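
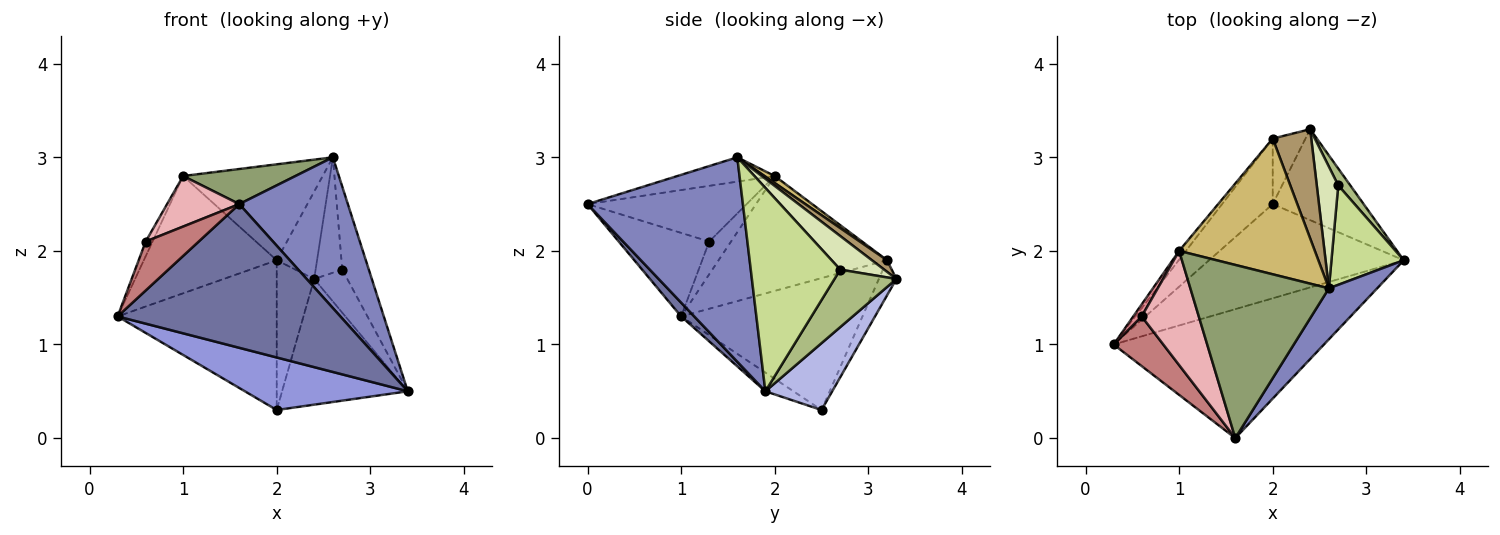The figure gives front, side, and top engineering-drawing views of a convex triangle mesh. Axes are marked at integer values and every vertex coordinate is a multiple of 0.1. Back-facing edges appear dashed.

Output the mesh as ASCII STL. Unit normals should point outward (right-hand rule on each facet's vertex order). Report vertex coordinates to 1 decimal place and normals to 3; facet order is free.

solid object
 facet normal 0.044 -0.744 -0.667
  outer loop
   vertex 1.6 0.0 2.5
   vertex 0.3 1.0 1.3
   vertex 3.4 1.9 0.5
  endloop
 endfacet
 facet normal 0.805 -0.562 0.190
  outer loop
   vertex 1.6 0.0 2.5
   vertex 3.4 1.9 0.5
   vertex 2.6 1.6 3.0
  endloop
 endfacet
 facet normal -0.084 -0.485 -0.870
  outer loop
   vertex 2.0 2.5 0.3
   vertex 3.4 1.9 0.5
   vertex 0.3 1.0 1.3
  endloop
 endfacet
 facet normal 0.396 0.744 -0.538
  outer loop
   vertex 2.0 2.5 0.3
   vertex 2.4 3.3 1.7
   vertex 3.4 1.9 0.5
  endloop
 endfacet
 facet normal -0.170 -0.196 0.966
  outer loop
   vertex 1.0 2.0 2.8
   vertex 1.6 0.0 2.5
   vertex 2.6 1.6 3.0
  endloop
 endfacet
 facet normal 0.867 0.464 0.181
  outer loop
   vertex 2.7 2.7 1.8
   vertex 3.4 1.9 0.5
   vertex 2.4 3.3 1.7
  endloop
 endfacet
 facet normal 0.907 0.270 0.323
  outer loop
   vertex 2.7 2.7 1.8
   vertex 2.6 1.6 3.0
   vertex 3.4 1.9 0.5
  endloop
 endfacet
 facet normal 0.750 0.455 0.480
  outer loop
   vertex 2.7 2.7 1.8
   vertex 2.4 3.3 1.7
   vertex 2.6 1.6 3.0
  endloop
 endfacet
 facet normal 0.228 0.608 0.760
  outer loop
   vertex 2.0 3.2 1.9
   vertex 2.6 1.6 3.0
   vertex 2.4 3.3 1.7
  endloop
 endfacet
 facet normal 0.042 0.577 0.816
  outer loop
   vertex 2.0 3.2 1.9
   vertex 1.0 2.0 2.8
   vertex 2.6 1.6 3.0
  endloop
 endfacet
 facet normal -0.784 0.619 -0.046
  outer loop
   vertex 2.0 3.2 1.9
   vertex 0.3 1.0 1.3
   vertex 1.0 2.0 2.8
  endloop
 endfacet
 facet normal -0.722 0.634 -0.277
  outer loop
   vertex 2.0 3.2 1.9
   vertex 2.0 2.5 0.3
   vertex 0.3 1.0 1.3
  endloop
 endfacet
 facet normal -0.395 0.842 -0.368
  outer loop
   vertex 2.0 3.2 1.9
   vertex 2.4 3.3 1.7
   vertex 2.0 2.5 0.3
  endloop
 endfacet
 facet normal -0.768 -0.450 0.457
  outer loop
   vertex 0.6 1.3 2.1
   vertex 0.3 1.0 1.3
   vertex 1.6 0.0 2.5
  endloop
 endfacet
 facet normal -0.927 0.291 0.238
  outer loop
   vertex 0.6 1.3 2.1
   vertex 1.0 2.0 2.8
   vertex 0.3 1.0 1.3
  endloop
 endfacet
 facet normal -0.666 -0.302 0.682
  outer loop
   vertex 0.6 1.3 2.1
   vertex 1.6 0.0 2.5
   vertex 1.0 2.0 2.8
  endloop
 endfacet
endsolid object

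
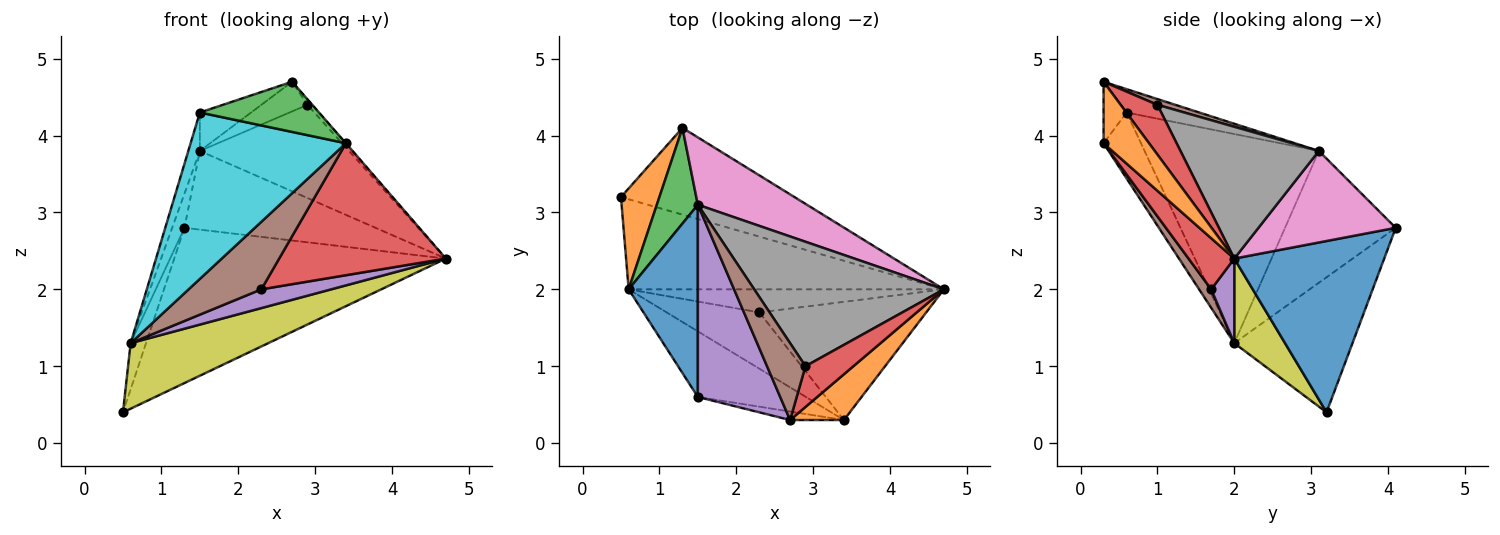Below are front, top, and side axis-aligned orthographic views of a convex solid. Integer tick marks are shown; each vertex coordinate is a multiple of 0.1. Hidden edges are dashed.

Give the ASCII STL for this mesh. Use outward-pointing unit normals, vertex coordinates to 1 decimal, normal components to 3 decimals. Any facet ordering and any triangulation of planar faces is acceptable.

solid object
 facet normal 0.434 0.786 -0.440
  outer loop
   vertex 1.3 4.1 2.8
   vertex 4.7 2.0 2.4
   vertex 0.5 3.2 0.4
  endloop
 endfacet
 facet normal 0.753 0.006 0.658
  outer loop
   vertex 3.4 0.3 3.9
   vertex 4.7 2.0 2.4
   vertex 2.7 0.3 4.7
  endloop
 endfacet
 facet normal -0.187 -0.968 -0.164
  outer loop
   vertex 3.4 0.3 3.9
   vertex 2.7 0.3 4.7
   vertex 1.5 0.6 4.3
  endloop
 endfacet
 facet normal 0.717 0.091 0.691
  outer loop
   vertex 2.9 1.0 4.4
   vertex 2.7 0.3 4.7
   vertex 4.7 2.0 2.4
  endloop
 endfacet
 facet normal -0.268 0.189 0.945
  outer loop
   vertex 1.5 3.1 3.8
   vertex 1.5 0.6 4.3
   vertex 2.7 0.3 4.7
  endloop
 endfacet
 facet normal 0.139 0.356 0.924
  outer loop
   vertex 1.5 3.1 3.8
   vertex 2.7 0.3 4.7
   vertex 2.9 1.0 4.4
  endloop
 endfacet
 facet normal 0.479 0.667 0.571
  outer loop
   vertex 1.5 3.1 3.8
   vertex 4.7 2.0 2.4
   vertex 1.3 4.1 2.8
  endloop
 endfacet
 facet normal 0.486 0.524 0.699
  outer loop
   vertex 1.5 3.1 3.8
   vertex 2.9 1.0 4.4
   vertex 4.7 2.0 2.4
  endloop
 endfacet
 facet normal 0.212 -0.575 -0.790
  outer loop
   vertex 0.6 2.0 1.3
   vertex 0.5 3.2 0.4
   vertex 4.7 2.0 2.4
  endloop
 endfacet
 facet normal -0.219 -0.908 -0.358
  outer loop
   vertex 0.6 2.0 1.3
   vertex 3.4 0.3 3.9
   vertex 1.5 0.6 4.3
  endloop
 endfacet
 facet normal -0.948 0.063 0.314
  outer loop
   vertex 0.6 2.0 1.3
   vertex 1.5 0.6 4.3
   vertex 1.5 3.1 3.8
  endloop
 endfacet
 facet normal -0.954 0.124 0.272
  outer loop
   vertex 0.6 2.0 1.3
   vertex 1.3 4.1 2.8
   vertex 0.5 3.2 0.4
  endloop
 endfacet
 facet normal -0.950 0.106 0.295
  outer loop
   vertex 0.6 2.0 1.3
   vertex 1.5 3.1 3.8
   vertex 1.3 4.1 2.8
  endloop
 endfacet
 facet normal 0.200 -0.730 -0.654
  outer loop
   vertex 2.3 1.7 2.0
   vertex 4.7 2.0 2.4
   vertex 3.4 0.3 3.9
  endloop
 endfacet
 facet normal 0.204 -0.618 -0.760
  outer loop
   vertex 2.3 1.7 2.0
   vertex 0.6 2.0 1.3
   vertex 4.7 2.0 2.4
  endloop
 endfacet
 facet normal 0.127 -0.762 -0.635
  outer loop
   vertex 2.3 1.7 2.0
   vertex 3.4 0.3 3.9
   vertex 0.6 2.0 1.3
  endloop
 endfacet
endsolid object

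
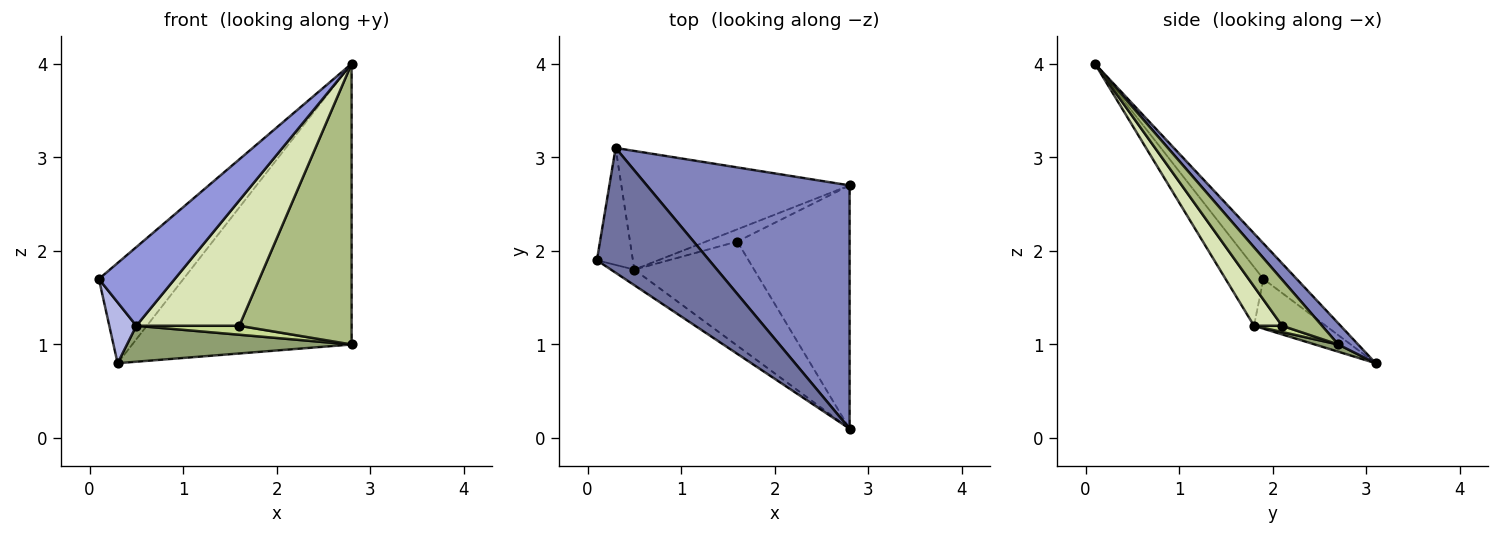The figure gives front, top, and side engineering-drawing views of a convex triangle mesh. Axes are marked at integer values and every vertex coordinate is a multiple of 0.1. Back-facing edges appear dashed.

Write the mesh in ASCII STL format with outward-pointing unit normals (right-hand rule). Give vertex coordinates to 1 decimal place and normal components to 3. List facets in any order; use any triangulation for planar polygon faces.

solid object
 facet normal -0.240 0.608 0.757
  outer loop
   vertex 0.3 3.1 0.8
   vertex 0.1 1.9 1.7
   vertex 2.8 0.1 4.0
  endloop
 endfacet
 facet normal 0.068 0.754 0.653
  outer loop
   vertex 0.3 3.1 0.8
   vertex 2.8 0.1 4.0
   vertex 2.8 2.7 1.0
  endloop
 endfacet
 facet normal -0.439 -0.881 -0.175
  outer loop
   vertex 0.5 1.8 1.2
   vertex 2.8 0.1 4.0
   vertex 0.1 1.9 1.7
  endloop
 endfacet
 facet normal -0.774 -0.292 -0.561
  outer loop
   vertex 0.5 1.8 1.2
   vertex 0.1 1.9 1.7
   vertex 0.3 3.1 0.8
  endloop
 endfacet
 facet normal 0.030 -0.290 -0.957
  outer loop
   vertex 0.5 1.8 1.2
   vertex 0.3 3.1 0.8
   vertex 2.8 2.7 1.0
  endloop
 endfacet
 facet normal 0.259 -0.730 -0.632
  outer loop
   vertex 1.6 2.1 1.2
   vertex 2.8 2.7 1.0
   vertex 2.8 0.1 4.0
  endloop
 endfacet
 facet normal 0.159 -0.584 -0.796
  outer loop
   vertex 1.6 2.1 1.2
   vertex 0.5 1.8 1.2
   vertex 2.8 2.7 1.0
  endloop
 endfacet
 facet normal 0.205 -0.753 -0.626
  outer loop
   vertex 1.6 2.1 1.2
   vertex 2.8 0.1 4.0
   vertex 0.5 1.8 1.2
  endloop
 endfacet
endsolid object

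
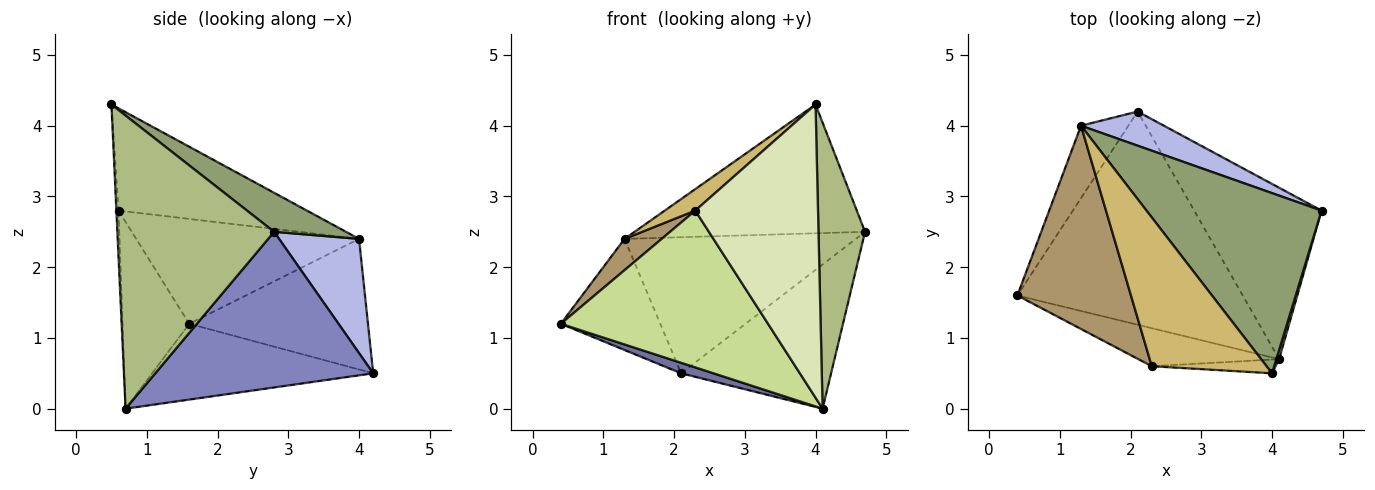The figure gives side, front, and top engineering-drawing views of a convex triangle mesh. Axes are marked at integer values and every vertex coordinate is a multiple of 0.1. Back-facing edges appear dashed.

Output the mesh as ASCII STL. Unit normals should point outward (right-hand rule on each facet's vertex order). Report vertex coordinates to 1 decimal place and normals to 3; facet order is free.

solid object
 facet normal -0.318 -0.047 -0.947
  outer loop
   vertex 4.1 0.7 0.0
   vertex 0.4 1.6 1.2
   vertex 2.1 4.2 0.5
  endloop
 endfacet
 facet normal 0.683 0.470 -0.559
  outer loop
   vertex 4.1 0.7 0.0
   vertex 2.1 4.2 0.5
   vertex 4.7 2.8 2.5
  endloop
 endfacet
 facet normal -0.833 0.463 -0.302
  outer loop
   vertex 1.3 4.0 2.4
   vertex 2.1 4.2 0.5
   vertex 0.4 1.6 1.2
  endloop
 endfacet
 facet normal 0.318 0.920 0.231
  outer loop
   vertex 1.3 4.0 2.4
   vertex 4.7 2.8 2.5
   vertex 2.1 4.2 0.5
  endloop
 endfacet
 facet normal 0.178 0.572 0.800
  outer loop
   vertex 4.0 0.5 4.3
   vertex 4.7 2.8 2.5
   vertex 1.3 4.0 2.4
  endloop
 endfacet
 facet normal 0.959 -0.285 0.009
  outer loop
   vertex 4.0 0.5 4.3
   vertex 4.1 0.7 0.0
   vertex 4.7 2.8 2.5
  endloop
 endfacet
 facet normal -0.299 -0.927 -0.225
  outer loop
   vertex 2.3 0.6 2.8
   vertex 0.4 1.6 1.2
   vertex 4.1 0.7 0.0
  endloop
 endfacet
 facet normal -0.017 -0.999 -0.047
  outer loop
   vertex 2.3 0.6 2.8
   vertex 4.1 0.7 0.0
   vertex 4.0 0.5 4.3
  endloop
 endfacet
 facet normal -0.674 -0.112 0.730
  outer loop
   vertex 2.3 0.6 2.8
   vertex 1.3 4.0 2.4
   vertex 0.4 1.6 1.2
  endloop
 endfacet
 facet normal -0.661 -0.107 0.742
  outer loop
   vertex 2.3 0.6 2.8
   vertex 4.0 0.5 4.3
   vertex 1.3 4.0 2.4
  endloop
 endfacet
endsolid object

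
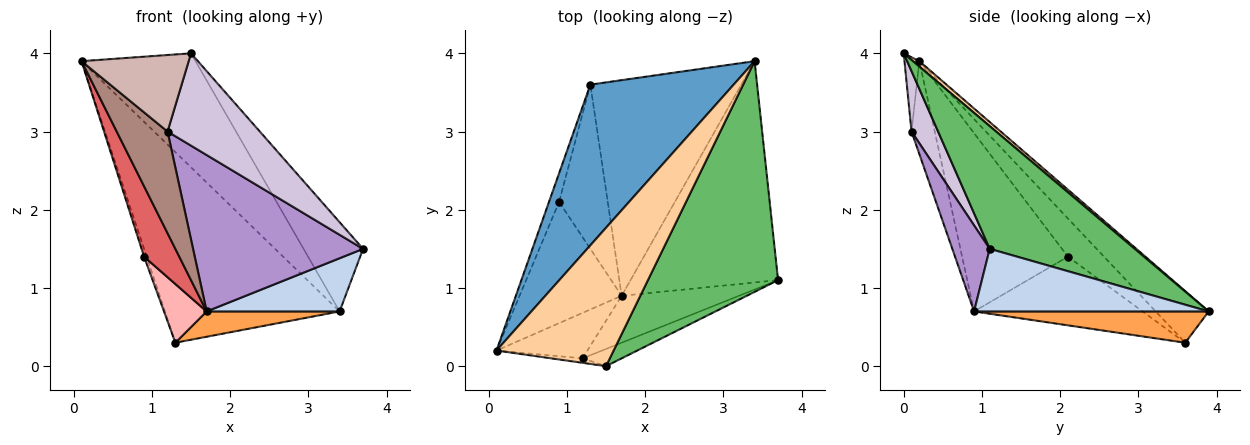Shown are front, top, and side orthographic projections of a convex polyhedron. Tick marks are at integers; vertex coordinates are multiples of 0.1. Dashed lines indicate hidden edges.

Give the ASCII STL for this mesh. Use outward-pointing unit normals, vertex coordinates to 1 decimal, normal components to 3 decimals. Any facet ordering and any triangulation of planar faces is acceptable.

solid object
 facet normal -0.226 0.745 0.628
  outer loop
   vertex 3.4 3.9 0.7
   vertex 1.3 3.6 0.3
   vertex 0.1 0.2 3.9
  endloop
 endfacet
 facet normal 0.381 -0.216 -0.899
  outer loop
   vertex 1.7 0.9 0.7
   vertex 3.4 3.9 0.7
   vertex 3.7 1.1 1.5
  endloop
 endfacet
 facet normal 0.202 -0.114 -0.973
  outer loop
   vertex 1.7 0.9 0.7
   vertex 1.3 3.6 0.3
   vertex 3.4 3.9 0.7
  endloop
 endfacet
 facet normal 0.036 0.635 0.771
  outer loop
   vertex 1.5 0.0 4.0
   vertex 3.4 3.9 0.7
   vertex 0.1 0.2 3.9
  endloop
 endfacet
 facet normal 0.660 0.271 0.700
  outer loop
   vertex 1.5 0.0 4.0
   vertex 3.7 1.1 1.5
   vertex 3.4 3.9 0.7
  endloop
 endfacet
 facet normal -0.964 0.070 -0.256
  outer loop
   vertex 0.9 2.1 1.4
   vertex 0.1 0.2 3.9
   vertex 1.3 3.6 0.3
  endloop
 endfacet
 facet normal -0.834 -0.277 -0.478
  outer loop
   vertex 0.9 2.1 1.4
   vertex 1.7 0.9 0.7
   vertex 0.1 0.2 3.9
  endloop
 endfacet
 facet normal -0.799 -0.202 -0.566
  outer loop
   vertex 0.9 2.1 1.4
   vertex 1.3 3.6 0.3
   vertex 1.7 0.9 0.7
  endloop
 endfacet
 facet normal 0.206 -0.937 -0.281
  outer loop
   vertex 1.2 0.1 3.0
   vertex 1.7 0.9 0.7
   vertex 3.7 1.1 1.5
  endloop
 endfacet
 facet normal 0.273 -0.946 -0.176
  outer loop
   vertex 1.2 0.1 3.0
   vertex 3.7 1.1 1.5
   vertex 1.5 0.0 4.0
  endloop
 endfacet
 facet normal -0.385 -0.843 -0.377
  outer loop
   vertex 1.2 0.1 3.0
   vertex 0.1 0.2 3.9
   vertex 1.7 0.9 0.7
  endloop
 endfacet
 facet normal -0.137 -0.989 -0.058
  outer loop
   vertex 1.2 0.1 3.0
   vertex 1.5 0.0 4.0
   vertex 0.1 0.2 3.9
  endloop
 endfacet
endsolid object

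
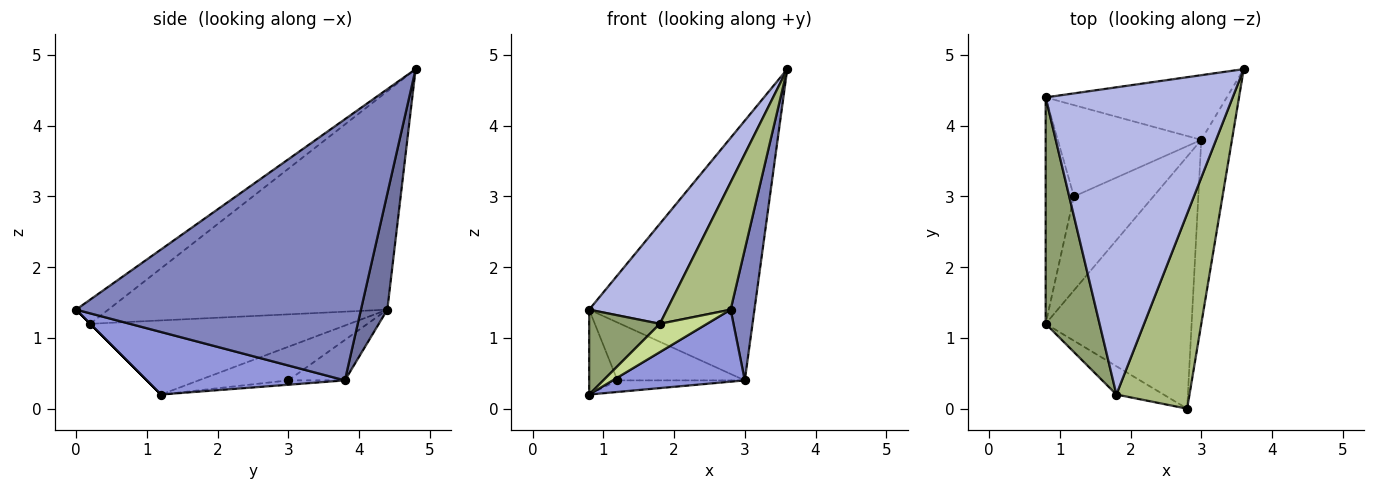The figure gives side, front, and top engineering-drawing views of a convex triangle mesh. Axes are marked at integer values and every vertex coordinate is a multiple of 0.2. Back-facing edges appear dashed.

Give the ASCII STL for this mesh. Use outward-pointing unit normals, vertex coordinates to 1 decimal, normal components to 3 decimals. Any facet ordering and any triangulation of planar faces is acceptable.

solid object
 facet normal 0.153 0.959 -0.239
  outer loop
   vertex 3.0 3.8 0.4
   vertex 0.8 4.4 1.4
   vertex 3.6 4.8 4.8
  endloop
 endfacet
 facet normal 0.990 -0.083 -0.116
  outer loop
   vertex 3.0 3.8 0.4
   vertex 3.6 4.8 4.8
   vertex 2.8 0.0 1.4
  endloop
 endfacet
 facet normal 0.381 -0.254 -0.889
  outer loop
   vertex 3.0 3.8 0.4
   vertex 2.8 0.0 1.4
   vertex 0.8 1.2 0.2
  endloop
 endfacet
 facet normal -0.743 -0.207 0.636
  outer loop
   vertex 1.8 0.2 1.2
   vertex 3.6 4.8 4.8
   vertex 0.8 4.4 1.4
  endloop
 endfacet
 facet normal -0.790 -0.215 0.574
  outer loop
   vertex 1.8 0.2 1.2
   vertex 0.8 4.4 1.4
   vertex 0.8 1.2 0.2
  endloop
 endfacet
 facet normal -0.267 -0.527 0.807
  outer loop
   vertex 1.8 0.2 1.2
   vertex 2.8 0.0 1.4
   vertex 3.6 4.8 4.8
  endloop
 endfacet
 facet normal 0.000 -0.707 -0.707
  outer loop
   vertex 1.8 0.2 1.2
   vertex 0.8 1.2 0.2
   vertex 2.8 0.0 1.4
  endloop
 endfacet
 facet normal -0.744 0.235 -0.626
  outer loop
   vertex 1.2 3.0 0.4
   vertex 0.8 1.2 0.2
   vertex 0.8 4.4 1.4
  endloop
 endfacet
 facet normal -0.231 0.521 -0.822
  outer loop
   vertex 1.2 3.0 0.4
   vertex 0.8 4.4 1.4
   vertex 3.0 3.8 0.4
  endloop
 endfacet
 facet normal -0.054 0.122 -0.991
  outer loop
   vertex 1.2 3.0 0.4
   vertex 3.0 3.8 0.4
   vertex 0.8 1.2 0.2
  endloop
 endfacet
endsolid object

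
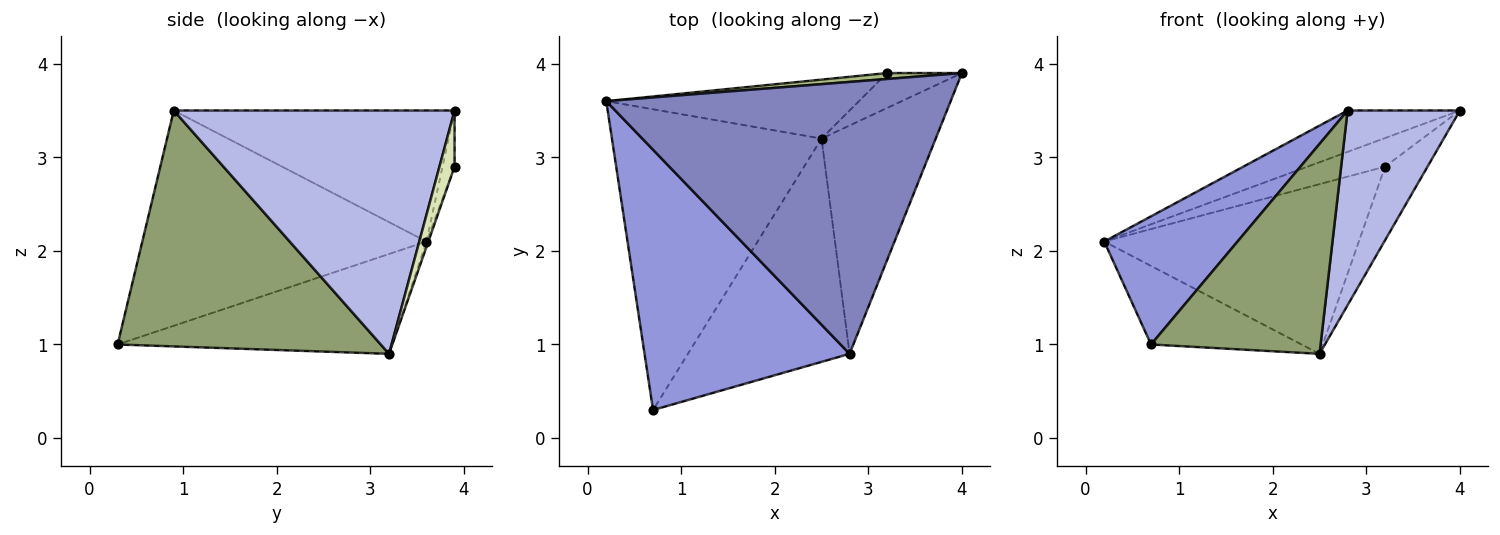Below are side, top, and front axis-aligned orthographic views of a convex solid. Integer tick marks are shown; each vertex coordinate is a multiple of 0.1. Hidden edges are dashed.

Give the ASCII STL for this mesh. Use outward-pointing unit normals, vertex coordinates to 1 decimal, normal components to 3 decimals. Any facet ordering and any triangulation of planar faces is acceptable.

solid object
 facet normal -0.419 0.229 -0.879
  outer loop
   vertex 2.5 3.2 0.9
   vertex 0.7 0.3 1.0
   vertex 0.2 3.6 2.1
  endloop
 endfacet
 facet normal -0.352 0.141 0.925
  outer loop
   vertex 2.8 0.9 3.5
   vertex 4.0 3.9 3.5
   vertex 0.2 3.6 2.1
  endloop
 endfacet
 facet normal -0.686 -0.322 0.653
  outer loop
   vertex 2.8 0.9 3.5
   vertex 0.2 3.6 2.1
   vertex 0.7 0.3 1.0
  endloop
 endfacet
 facet normal 0.851 -0.340 -0.399
  outer loop
   vertex 2.8 0.9 3.5
   vertex 2.5 3.2 0.9
   vertex 4.0 3.9 3.5
  endloop
 endfacet
 facet normal 0.728 -0.469 -0.499
  outer loop
   vertex 2.8 0.9 3.5
   vertex 0.7 0.3 1.0
   vertex 2.5 3.2 0.9
  endloop
 endfacet
 facet normal -0.150 0.968 0.200
  outer loop
   vertex 3.2 3.9 2.9
   vertex 0.2 3.6 2.1
   vertex 4.0 3.9 3.5
  endloop
 endfacet
 facet normal -0.007 0.945 -0.328
  outer loop
   vertex 3.2 3.9 2.9
   vertex 2.5 3.2 0.9
   vertex 0.2 3.6 2.1
  endloop
 endfacet
 facet normal 0.306 0.860 -0.408
  outer loop
   vertex 3.2 3.9 2.9
   vertex 4.0 3.9 3.5
   vertex 2.5 3.2 0.9
  endloop
 endfacet
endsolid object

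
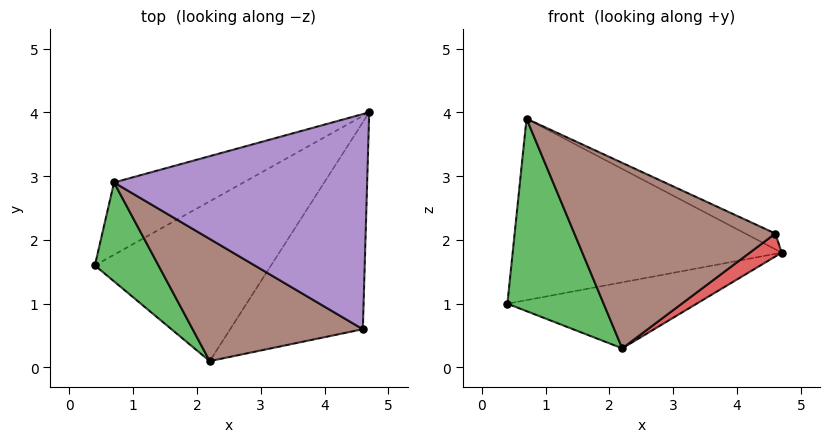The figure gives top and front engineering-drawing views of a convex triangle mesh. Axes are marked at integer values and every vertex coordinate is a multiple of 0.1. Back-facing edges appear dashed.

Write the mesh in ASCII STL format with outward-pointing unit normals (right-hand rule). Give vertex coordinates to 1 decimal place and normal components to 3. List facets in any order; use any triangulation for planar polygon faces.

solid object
 facet normal -0.041 0.382 -0.923
  outer loop
   vertex 2.2 0.1 0.3
   vertex 0.4 1.6 1.0
   vertex 4.7 4.0 1.8
  endloop
 endfacet
 facet normal -0.410 0.847 -0.337
  outer loop
   vertex 0.7 2.9 3.9
   vertex 4.7 4.0 1.8
   vertex 0.4 1.6 1.0
  endloop
 endfacet
 facet normal -0.491 -0.775 0.398
  outer loop
   vertex 0.7 2.9 3.9
   vertex 0.4 1.6 1.0
   vertex 2.2 0.1 0.3
  endloop
 endfacet
 facet normal 0.609 -0.087 -0.788
  outer loop
   vertex 4.6 0.6 2.1
   vertex 2.2 0.1 0.3
   vertex 4.7 4.0 1.8
  endloop
 endfacet
 facet normal 0.450 0.065 0.891
  outer loop
   vertex 4.6 0.6 2.1
   vertex 4.7 4.0 1.8
   vertex 0.7 2.9 3.9
  endloop
 endfacet
 facet normal -0.232 -0.812 0.535
  outer loop
   vertex 4.6 0.6 2.1
   vertex 0.7 2.9 3.9
   vertex 2.2 0.1 0.3
  endloop
 endfacet
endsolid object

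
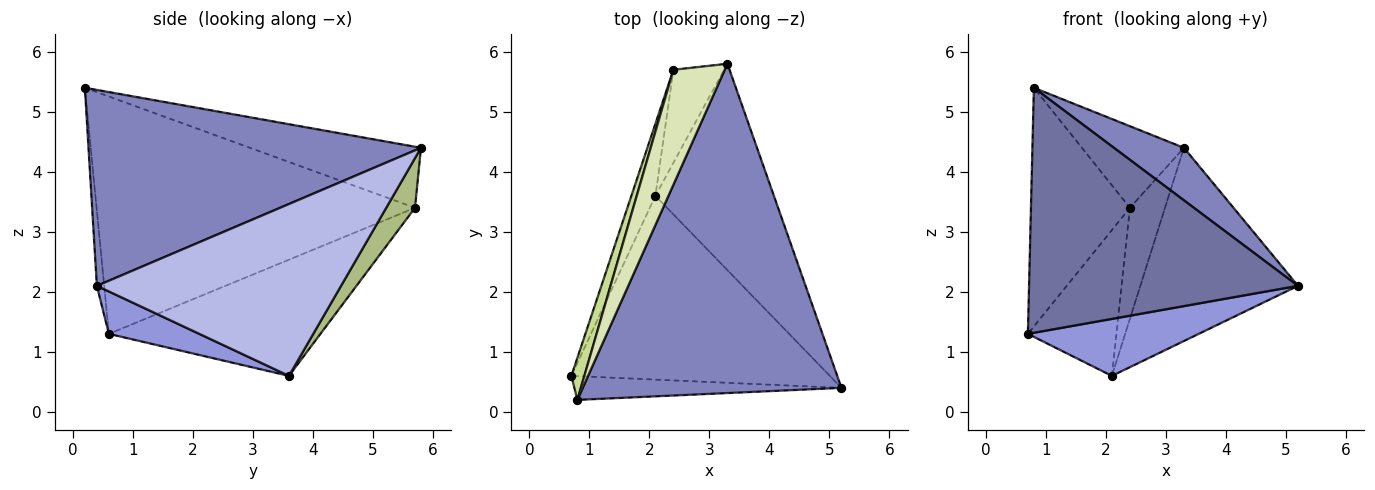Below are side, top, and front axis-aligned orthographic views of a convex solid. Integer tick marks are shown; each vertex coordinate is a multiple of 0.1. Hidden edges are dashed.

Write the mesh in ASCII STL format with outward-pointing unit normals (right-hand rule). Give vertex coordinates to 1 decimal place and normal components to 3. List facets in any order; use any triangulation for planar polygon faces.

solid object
 facet normal -0.027 -0.995 -0.096
  outer loop
   vertex 0.8 0.2 5.4
   vertex 0.7 0.6 1.3
   vertex 5.2 0.4 2.1
  endloop
 endfacet
 facet normal 0.599 -0.126 0.791
  outer loop
   vertex 0.8 0.2 5.4
   vertex 5.2 0.4 2.1
   vertex 3.3 5.8 4.4
  endloop
 endfacet
 facet normal 0.155 -0.292 -0.944
  outer loop
   vertex 2.1 3.6 0.6
   vertex 5.2 0.4 2.1
   vertex 0.7 0.6 1.3
  endloop
 endfacet
 facet normal 0.727 0.469 -0.501
  outer loop
   vertex 2.1 3.6 0.6
   vertex 3.3 5.8 4.4
   vertex 5.2 0.4 2.1
  endloop
 endfacet
 facet normal -0.906 0.379 -0.187
  outer loop
   vertex 2.4 5.7 3.4
   vertex 2.1 3.6 0.6
   vertex 0.7 0.6 1.3
  endloop
 endfacet
 facet normal 0.532 0.649 -0.544
  outer loop
   vertex 2.4 5.7 3.4
   vertex 3.3 5.8 4.4
   vertex 2.1 3.6 0.6
  endloop
 endfacet
 facet normal -0.954 0.296 0.052
  outer loop
   vertex 2.4 5.7 3.4
   vertex 0.7 0.6 1.3
   vertex 0.8 0.2 5.4
  endloop
 endfacet
 facet normal -0.696 0.415 0.585
  outer loop
   vertex 2.4 5.7 3.4
   vertex 0.8 0.2 5.4
   vertex 3.3 5.8 4.4
  endloop
 endfacet
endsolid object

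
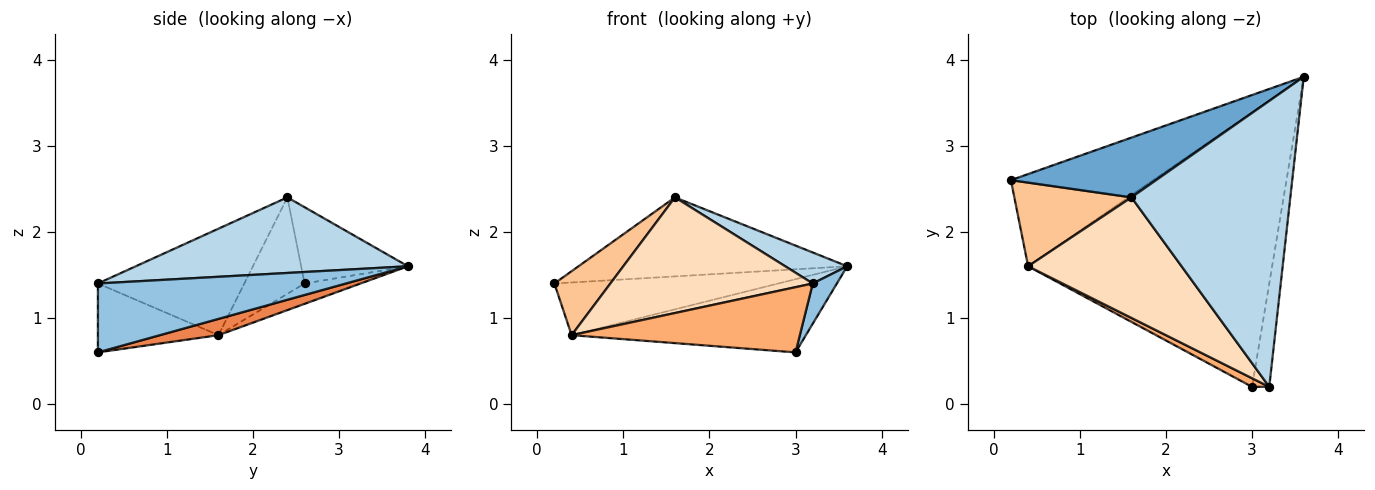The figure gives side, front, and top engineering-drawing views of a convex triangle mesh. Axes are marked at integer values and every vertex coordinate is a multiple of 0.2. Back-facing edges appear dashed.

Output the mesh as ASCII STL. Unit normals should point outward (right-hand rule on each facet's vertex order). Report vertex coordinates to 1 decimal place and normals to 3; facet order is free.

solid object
 facet normal -0.302 0.760 0.575
  outer loop
   vertex 1.6 2.4 2.4
   vertex 3.6 3.8 1.6
   vertex 0.2 2.6 1.4
  endloop
 endfacet
 facet normal 0.966 -0.094 -0.241
  outer loop
   vertex 3.2 0.2 1.4
   vertex 3.0 0.2 0.6
   vertex 3.6 3.8 1.6
  endloop
 endfacet
 facet normal 0.428 -0.097 0.899
  outer loop
   vertex 3.2 0.2 1.4
   vertex 3.6 3.8 1.6
   vertex 1.6 2.4 2.4
  endloop
 endfacet
 facet normal -0.123 0.492 -0.862
  outer loop
   vertex 0.4 1.6 0.8
   vertex 0.2 2.6 1.4
   vertex 3.6 3.8 1.6
  endloop
 endfacet
 facet normal 0.064 0.257 -0.964
  outer loop
   vertex 0.4 1.6 0.8
   vertex 3.6 3.8 1.6
   vertex 3.0 0.2 0.6
  endloop
 endfacet
 facet normal -0.464 -0.878 0.116
  outer loop
   vertex 0.4 1.6 0.8
   vertex 3.0 0.2 0.6
   vertex 3.2 0.2 1.4
  endloop
 endfacet
 facet normal -0.547 -0.508 0.665
  outer loop
   vertex 0.4 1.6 0.8
   vertex 1.6 2.4 2.4
   vertex 0.2 2.6 1.4
  endloop
 endfacet
 facet normal -0.448 -0.619 0.645
  outer loop
   vertex 0.4 1.6 0.8
   vertex 3.2 0.2 1.4
   vertex 1.6 2.4 2.4
  endloop
 endfacet
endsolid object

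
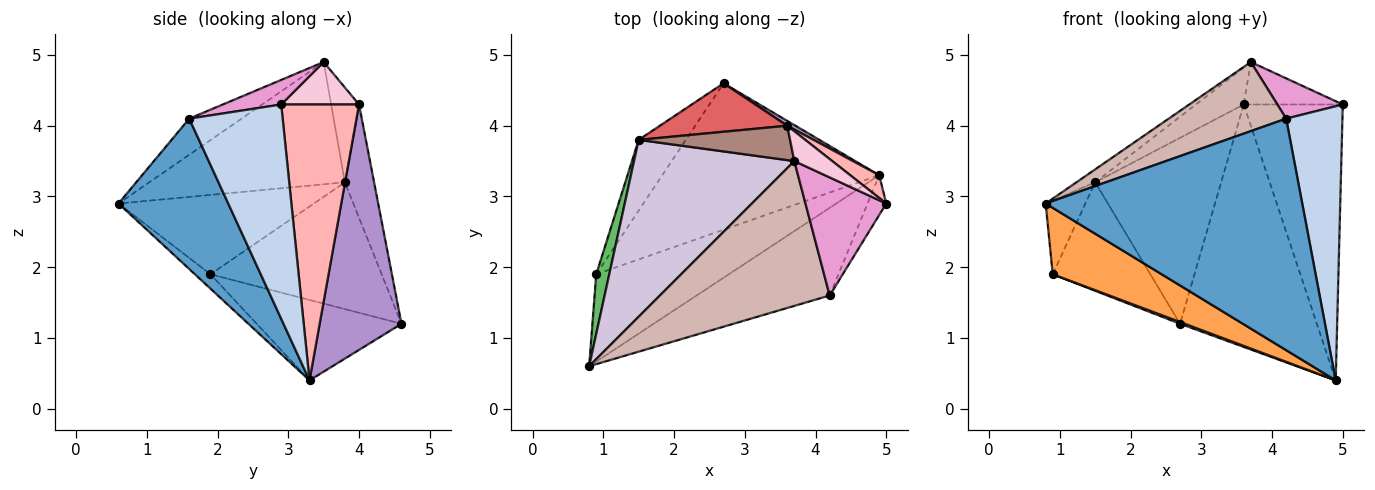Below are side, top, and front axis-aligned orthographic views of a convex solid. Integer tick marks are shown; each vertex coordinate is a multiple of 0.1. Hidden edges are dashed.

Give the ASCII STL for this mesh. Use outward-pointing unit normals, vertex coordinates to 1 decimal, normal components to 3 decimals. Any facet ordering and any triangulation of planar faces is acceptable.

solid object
 facet normal 0.371 -0.868 -0.329
  outer loop
   vertex 4.2 1.6 4.1
   vertex 0.8 0.6 2.9
   vertex 4.9 3.3 0.4
  endloop
 endfacet
 facet normal 0.854 -0.514 -0.075
  outer loop
   vertex 4.2 1.6 4.1
   vertex 4.9 3.3 0.4
   vertex 5.0 2.9 4.3
  endloop
 endfacet
 facet normal -0.086 -0.603 -0.793
  outer loop
   vertex 0.9 1.9 1.9
   vertex 4.9 3.3 0.4
   vertex 0.8 0.6 2.9
  endloop
 endfacet
 facet normal -0.348 -0.011 -0.938
  outer loop
   vertex 0.9 1.9 1.9
   vertex 2.7 4.6 1.2
   vertex 4.9 3.3 0.4
  endloop
 endfacet
 facet normal -0.967 0.197 0.159
  outer loop
   vertex 0.9 1.9 1.9
   vertex 0.8 0.6 2.9
   vertex 1.5 3.8 3.2
  endloop
 endfacet
 facet normal -0.827 0.471 -0.307
  outer loop
   vertex 0.9 1.9 1.9
   vertex 1.5 3.8 3.2
   vertex 2.7 4.6 1.2
  endloop
 endfacet
 facet normal -0.219 0.944 0.246
  outer loop
   vertex 3.6 4.0 4.3
   vertex 2.7 4.6 1.2
   vertex 1.5 3.8 3.2
  endloop
 endfacet
 facet normal 0.617 0.785 0.065
  outer loop
   vertex 3.6 4.0 4.3
   vertex 5.0 2.9 4.3
   vertex 4.9 3.3 0.4
  endloop
 endfacet
 facet normal 0.513 0.858 0.017
  outer loop
   vertex 3.6 4.0 4.3
   vertex 4.9 3.3 0.4
   vertex 2.7 4.6 1.2
  endloop
 endfacet
 facet normal -0.605 0.058 0.794
  outer loop
   vertex 3.7 3.5 4.9
   vertex 1.5 3.8 3.2
   vertex 0.8 0.6 2.9
  endloop
 endfacet
 facet normal -0.392 0.673 0.627
  outer loop
   vertex 3.7 3.5 4.9
   vertex 3.6 4.0 4.3
   vertex 1.5 3.8 3.2
  endloop
 endfacet
 facet normal -0.188 -0.423 0.886
  outer loop
   vertex 3.7 3.5 4.9
   vertex 0.8 0.6 2.9
   vertex 4.2 1.6 4.1
  endloop
 endfacet
 facet normal 0.277 -0.310 0.910
  outer loop
   vertex 3.7 3.5 4.9
   vertex 4.2 1.6 4.1
   vertex 5.0 2.9 4.3
  endloop
 endfacet
 facet normal 0.541 0.688 0.483
  outer loop
   vertex 3.7 3.5 4.9
   vertex 5.0 2.9 4.3
   vertex 3.6 4.0 4.3
  endloop
 endfacet
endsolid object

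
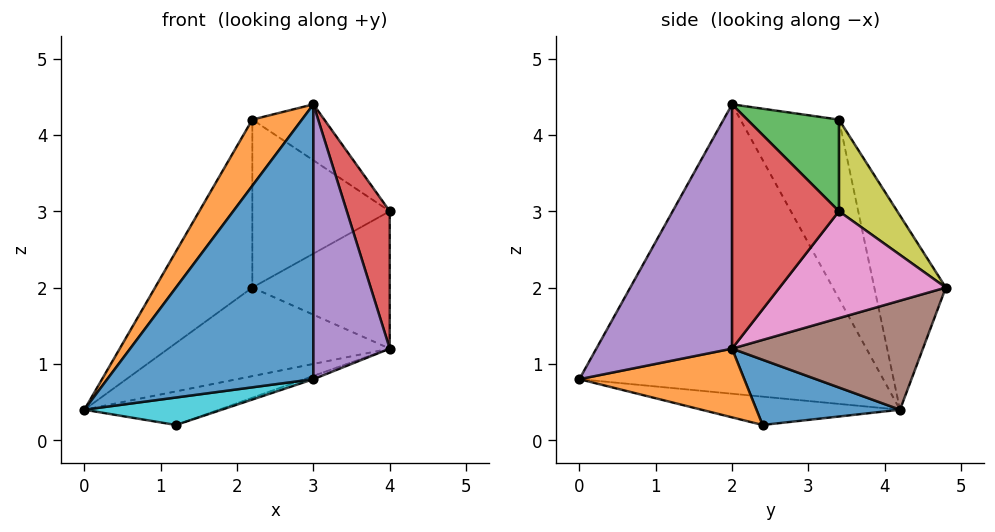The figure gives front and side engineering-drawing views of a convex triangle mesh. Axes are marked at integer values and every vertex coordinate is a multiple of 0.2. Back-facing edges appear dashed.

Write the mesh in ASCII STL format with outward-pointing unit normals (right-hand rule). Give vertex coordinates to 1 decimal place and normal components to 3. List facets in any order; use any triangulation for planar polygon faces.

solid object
 facet normal -0.790 -0.536 0.298
  outer loop
   vertex 3.0 2.0 4.4
   vertex 0.0 4.2 0.4
   vertex 3.0 0.0 0.8
  endloop
 endfacet
 facet normal -0.823 -0.415 0.389
  outer loop
   vertex 2.2 3.4 4.2
   vertex 0.0 4.2 0.4
   vertex 3.0 2.0 4.4
  endloop
 endfacet
 facet normal 0.509 0.400 0.763
  outer loop
   vertex 2.2 3.4 4.2
   vertex 3.0 2.0 4.4
   vertex 4.0 3.4 3.0
  endloop
 endfacet
 facet normal 0.891 -0.358 0.278
  outer loop
   vertex 4.0 2.0 1.2
   vertex 4.0 3.4 3.0
   vertex 3.0 2.0 4.4
  endloop
 endfacet
 facet normal 0.841 -0.473 0.263
  outer loop
   vertex 4.0 2.0 1.2
   vertex 3.0 2.0 4.4
   vertex 3.0 0.0 0.8
  endloop
 endfacet
 facet normal 0.422 0.489 -0.763
  outer loop
   vertex 2.2 4.8 2.0
   vertex 4.0 2.0 1.2
   vertex 0.0 4.2 0.4
  endloop
 endfacet
 facet normal 0.691 0.571 -0.444
  outer loop
   vertex 2.2 4.8 2.0
   vertex 4.0 3.4 3.0
   vertex 4.0 2.0 1.2
  endloop
 endfacet
 facet normal -0.527 0.717 0.456
  outer loop
   vertex 2.2 4.8 2.0
   vertex 0.0 4.2 0.4
   vertex 2.2 3.4 4.2
  endloop
 endfacet
 facet normal 0.337 0.794 0.505
  outer loop
   vertex 2.2 4.8 2.0
   vertex 2.2 3.4 4.2
   vertex 4.0 3.4 3.0
  endloop
 endfacet
 facet normal -0.808 -0.559 0.186
  outer loop
   vertex 1.2 2.4 0.2
   vertex 3.0 0.0 0.8
   vertex 0.0 4.2 0.4
  endloop
 endfacet
 facet normal 0.359 0.336 -0.871
  outer loop
   vertex 1.2 2.4 0.2
   vertex 0.0 4.2 0.4
   vertex 4.0 2.0 1.2
  endloop
 endfacet
 facet normal 0.339 0.019 -0.941
  outer loop
   vertex 1.2 2.4 0.2
   vertex 4.0 2.0 1.2
   vertex 3.0 0.0 0.8
  endloop
 endfacet
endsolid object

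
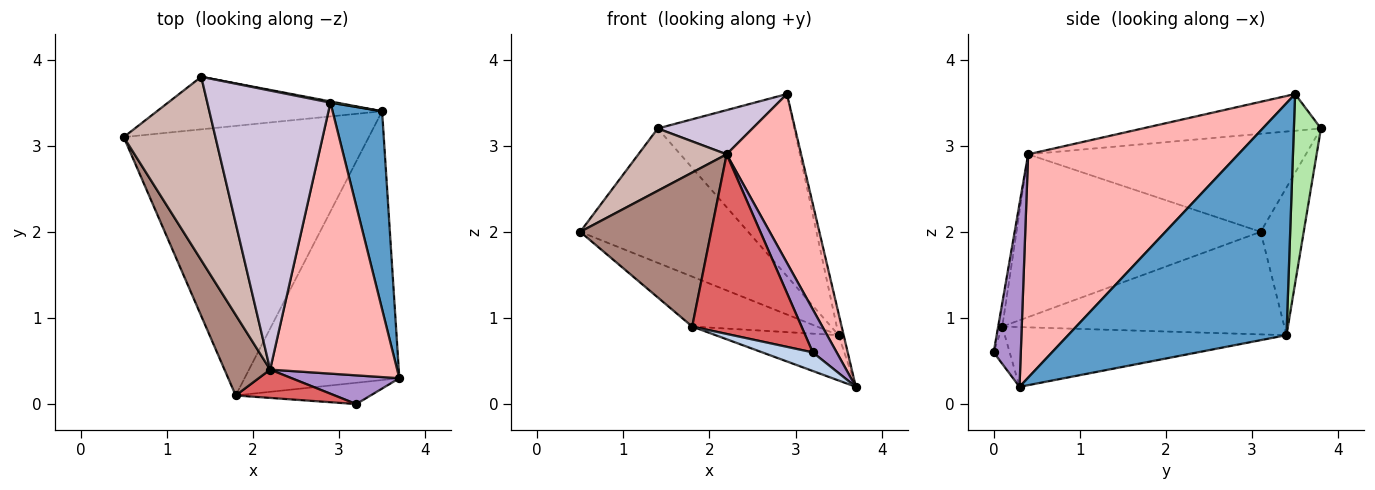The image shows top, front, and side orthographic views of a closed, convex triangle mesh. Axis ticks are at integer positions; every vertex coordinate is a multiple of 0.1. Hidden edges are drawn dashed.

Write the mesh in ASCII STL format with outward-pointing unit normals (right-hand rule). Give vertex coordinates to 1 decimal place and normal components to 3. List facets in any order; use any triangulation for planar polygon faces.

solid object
 facet normal 0.978 0.023 0.209
  outer loop
   vertex 3.5 3.4 0.8
   vertex 2.9 3.5 3.6
   vertex 3.7 0.3 0.2
  endloop
 endfacet
 facet normal -0.204 -0.644 -0.738
  outer loop
   vertex 1.8 0.1 0.9
   vertex 3.7 0.3 0.2
   vertex 3.2 0.0 0.6
  endloop
 endfacet
 facet normal -0.381 0.168 -0.909
  outer loop
   vertex 1.8 0.1 0.9
   vertex 0.5 3.1 2.0
   vertex 3.5 3.4 0.8
  endloop
 endfacet
 facet normal -0.356 0.155 -0.922
  outer loop
   vertex 1.8 0.1 0.9
   vertex 3.5 3.4 0.8
   vertex 3.7 0.3 0.2
  endloop
 endfacet
 facet normal -0.232 0.906 -0.354
  outer loop
   vertex 1.4 3.8 3.2
   vertex 3.5 3.4 0.8
   vertex 0.5 3.1 2.0
  endloop
 endfacet
 facet normal 0.194 0.981 0.007
  outer loop
   vertex 1.4 3.8 3.2
   vertex 2.9 3.5 3.6
   vertex 3.5 3.4 0.8
  endloop
 endfacet
 facet normal -0.037 -0.987 0.156
  outer loop
   vertex 2.2 0.4 2.9
   vertex 1.8 0.1 0.9
   vertex 3.2 0.0 0.6
  endloop
 endfacet
 facet normal 0.831 -0.294 0.472
  outer loop
   vertex 2.2 0.4 2.9
   vertex 3.7 0.3 0.2
   vertex 2.9 3.5 3.6
  endloop
 endfacet
 facet normal 0.686 -0.605 0.404
  outer loop
   vertex 2.2 0.4 2.9
   vertex 3.2 0.0 0.6
   vertex 3.7 0.3 0.2
  endloop
 endfacet
 facet normal -0.283 -0.150 0.947
  outer loop
   vertex 2.2 0.4 2.9
   vertex 2.9 3.5 3.6
   vertex 1.4 3.8 3.2
  endloop
 endfacet
 facet normal -0.856 -0.459 0.240
  outer loop
   vertex 2.2 0.4 2.9
   vertex 0.5 3.1 2.0
   vertex 1.8 0.1 0.9
  endloop
 endfacet
 facet normal -0.711 -0.226 0.665
  outer loop
   vertex 2.2 0.4 2.9
   vertex 1.4 3.8 3.2
   vertex 0.5 3.1 2.0
  endloop
 endfacet
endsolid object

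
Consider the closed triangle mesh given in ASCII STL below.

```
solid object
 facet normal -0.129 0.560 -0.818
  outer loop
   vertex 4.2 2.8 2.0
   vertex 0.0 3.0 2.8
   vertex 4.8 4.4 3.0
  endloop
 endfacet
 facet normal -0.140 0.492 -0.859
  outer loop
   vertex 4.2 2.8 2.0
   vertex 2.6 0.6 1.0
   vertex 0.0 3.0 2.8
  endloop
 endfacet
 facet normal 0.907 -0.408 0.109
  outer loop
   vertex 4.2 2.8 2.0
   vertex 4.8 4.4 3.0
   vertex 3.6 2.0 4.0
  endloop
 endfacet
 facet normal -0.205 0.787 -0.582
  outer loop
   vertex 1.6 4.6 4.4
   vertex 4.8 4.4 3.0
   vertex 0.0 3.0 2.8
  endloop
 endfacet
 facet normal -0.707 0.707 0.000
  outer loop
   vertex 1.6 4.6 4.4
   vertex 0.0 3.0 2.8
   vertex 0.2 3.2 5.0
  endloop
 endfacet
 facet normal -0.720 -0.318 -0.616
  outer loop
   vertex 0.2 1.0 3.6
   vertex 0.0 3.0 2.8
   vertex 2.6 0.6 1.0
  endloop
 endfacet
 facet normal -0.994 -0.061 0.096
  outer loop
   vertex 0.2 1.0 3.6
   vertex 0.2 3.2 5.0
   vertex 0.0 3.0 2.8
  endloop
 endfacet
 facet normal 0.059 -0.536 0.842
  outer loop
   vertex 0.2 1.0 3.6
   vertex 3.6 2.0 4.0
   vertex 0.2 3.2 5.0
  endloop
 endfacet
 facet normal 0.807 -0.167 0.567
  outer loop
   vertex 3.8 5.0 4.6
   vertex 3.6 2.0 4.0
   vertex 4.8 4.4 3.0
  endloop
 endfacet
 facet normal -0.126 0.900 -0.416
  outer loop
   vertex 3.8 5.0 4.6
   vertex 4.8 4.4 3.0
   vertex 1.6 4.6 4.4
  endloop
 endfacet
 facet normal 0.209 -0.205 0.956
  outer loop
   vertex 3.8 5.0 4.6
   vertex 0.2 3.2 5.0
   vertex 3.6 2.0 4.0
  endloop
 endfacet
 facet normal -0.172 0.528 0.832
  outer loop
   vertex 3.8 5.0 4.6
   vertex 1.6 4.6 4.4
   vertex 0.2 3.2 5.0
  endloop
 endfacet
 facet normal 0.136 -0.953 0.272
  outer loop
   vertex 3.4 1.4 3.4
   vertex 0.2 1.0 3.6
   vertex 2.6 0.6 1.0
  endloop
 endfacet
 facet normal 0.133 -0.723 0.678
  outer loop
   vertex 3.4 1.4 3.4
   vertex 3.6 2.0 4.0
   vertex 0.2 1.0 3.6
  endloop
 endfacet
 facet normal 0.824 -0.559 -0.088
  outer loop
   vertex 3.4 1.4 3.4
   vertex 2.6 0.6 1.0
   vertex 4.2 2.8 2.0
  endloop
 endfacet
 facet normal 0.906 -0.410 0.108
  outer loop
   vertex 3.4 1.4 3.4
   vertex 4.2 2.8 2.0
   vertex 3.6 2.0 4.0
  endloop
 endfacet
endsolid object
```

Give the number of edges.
24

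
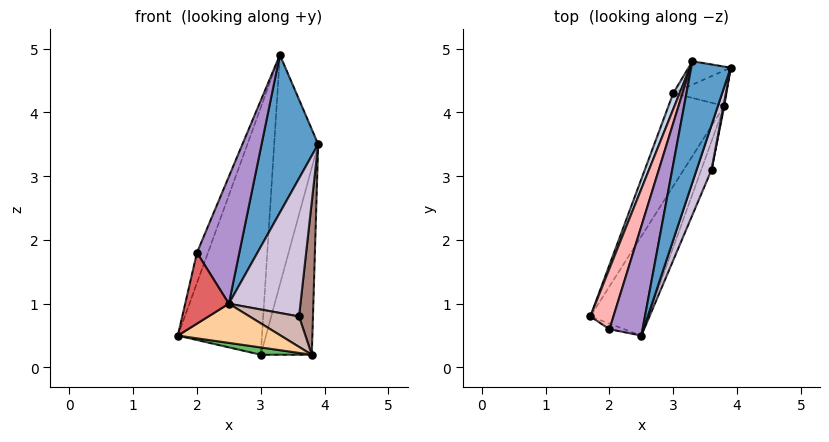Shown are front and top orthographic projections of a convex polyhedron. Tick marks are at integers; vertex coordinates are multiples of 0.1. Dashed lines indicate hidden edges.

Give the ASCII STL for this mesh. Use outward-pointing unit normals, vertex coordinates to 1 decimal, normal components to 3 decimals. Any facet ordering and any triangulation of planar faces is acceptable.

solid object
 facet normal 0.790 -0.486 0.373
  outer loop
   vertex 3.3 4.8 4.9
   vertex 2.5 0.5 1.0
   vertex 3.9 4.7 3.5
  endloop
 endfacet
 facet normal -0.937 0.350 0.023
  outer loop
   vertex 3.3 4.8 4.9
   vertex 3.0 4.3 0.2
   vertex 1.7 0.8 0.5
  endloop
 endfacet
 facet normal -0.070 0.992 -0.101
  outer loop
   vertex 3.3 4.8 4.9
   vertex 3.9 4.7 3.5
   vertex 3.0 4.3 0.2
  endloop
 endfacet
 facet normal 0.406 -0.335 -0.850
  outer loop
   vertex 3.8 4.1 0.2
   vertex 2.5 0.5 1.0
   vertex 1.7 0.8 0.5
  endloop
 endfacet
 facet normal -0.020 -0.078 -0.997
  outer loop
   vertex 3.8 4.1 0.2
   vertex 1.7 0.8 0.5
   vertex 3.0 4.3 0.2
  endloop
 endfacet
 facet normal 0.239 0.954 -0.181
  outer loop
   vertex 3.8 4.1 0.2
   vertex 3.0 4.3 0.2
   vertex 3.9 4.7 3.5
  endloop
 endfacet
 facet normal -0.309 -0.948 -0.075
  outer loop
   vertex 2.0 0.6 1.8
   vertex 1.7 0.8 0.5
   vertex 2.5 0.5 1.0
  endloop
 endfacet
 facet normal -0.963 0.120 0.241
  outer loop
   vertex 2.0 0.6 1.8
   vertex 3.3 4.8 4.9
   vertex 1.7 0.8 0.5
  endloop
 endfacet
 facet normal 0.666 -0.565 0.487
  outer loop
   vertex 2.0 0.6 1.8
   vertex 2.5 0.5 1.0
   vertex 3.3 4.8 4.9
  endloop
 endfacet
 facet normal 0.917 -0.379 0.122
  outer loop
   vertex 3.6 3.1 0.8
   vertex 3.9 4.7 3.5
   vertex 2.5 0.5 1.0
  endloop
 endfacet
 facet normal 0.981 -0.193 0.005
  outer loop
   vertex 3.6 3.1 0.8
   vertex 3.8 4.1 0.2
   vertex 3.9 4.7 3.5
  endloop
 endfacet
 facet normal 0.848 -0.387 -0.362
  outer loop
   vertex 3.6 3.1 0.8
   vertex 2.5 0.5 1.0
   vertex 3.8 4.1 0.2
  endloop
 endfacet
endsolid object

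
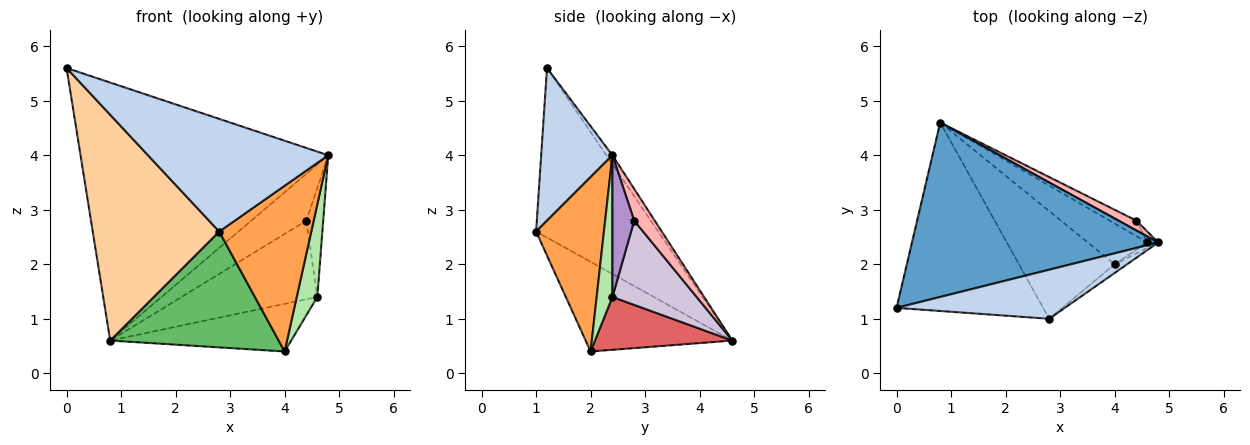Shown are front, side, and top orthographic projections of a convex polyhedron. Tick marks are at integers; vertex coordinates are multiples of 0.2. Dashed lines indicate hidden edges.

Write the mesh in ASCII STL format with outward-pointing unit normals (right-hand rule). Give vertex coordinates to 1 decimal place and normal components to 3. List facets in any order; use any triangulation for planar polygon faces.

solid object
 facet normal -0.020 0.828 0.560
  outer loop
   vertex 0.8 4.6 0.6
   vertex 0.0 1.2 5.6
   vertex 4.8 2.4 4.0
  endloop
 endfacet
 facet normal 0.341 -0.862 0.375
  outer loop
   vertex 2.8 1.0 2.6
   vertex 4.8 2.4 4.0
   vertex 0.0 1.2 5.6
  endloop
 endfacet
 facet normal 0.593 -0.804 -0.042
  outer loop
   vertex 2.8 1.0 2.6
   vertex 4.0 2.0 0.4
   vertex 4.8 2.4 4.0
  endloop
 endfacet
 facet normal -0.596 -0.617 -0.515
  outer loop
   vertex 2.8 1.0 2.6
   vertex 0.0 1.2 5.6
   vertex 0.8 4.6 0.6
  endloop
 endfacet
 facet normal -0.538 -0.618 -0.574
  outer loop
   vertex 2.8 1.0 2.6
   vertex 0.8 4.6 0.6
   vertex 4.0 2.0 0.4
  endloop
 endfacet
 facet normal 0.607 -0.793 -0.047
  outer loop
   vertex 4.6 2.4 1.4
   vertex 4.8 2.4 4.0
   vertex 4.0 2.0 0.4
  endloop
 endfacet
 facet normal 0.500 0.658 -0.563
  outer loop
   vertex 4.6 2.4 1.4
   vertex 4.0 2.0 0.4
   vertex 0.8 4.6 0.6
  endloop
 endfacet
 facet normal 0.342 0.920 0.192
  outer loop
   vertex 4.4 2.8 2.8
   vertex 0.8 4.6 0.6
   vertex 4.8 2.4 4.0
  endloop
 endfacet
 facet normal 0.791 0.609 -0.061
  outer loop
   vertex 4.4 2.8 2.8
   vertex 4.8 2.4 4.0
   vertex 4.6 2.4 1.4
  endloop
 endfacet
 facet normal 0.520 0.838 -0.165
  outer loop
   vertex 4.4 2.8 2.8
   vertex 4.6 2.4 1.4
   vertex 0.8 4.6 0.6
  endloop
 endfacet
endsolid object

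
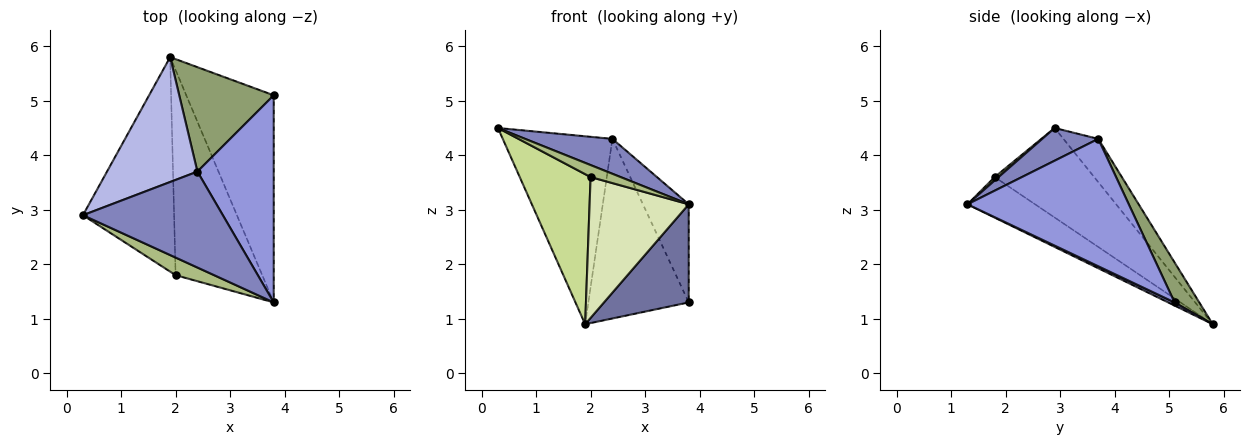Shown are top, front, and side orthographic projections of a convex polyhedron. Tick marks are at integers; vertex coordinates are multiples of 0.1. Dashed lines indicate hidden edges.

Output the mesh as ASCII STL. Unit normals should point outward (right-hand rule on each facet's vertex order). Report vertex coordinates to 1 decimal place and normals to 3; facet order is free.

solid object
 facet normal 0.033 -0.428 -0.903
  outer loop
   vertex 1.9 5.8 0.9
   vertex 3.8 5.1 1.3
   vertex 3.8 1.3 3.1
  endloop
 endfacet
 facet normal 0.215 -0.334 0.918
  outer loop
   vertex 2.4 3.7 4.3
   vertex 0.3 2.9 4.5
   vertex 3.8 1.3 3.1
  endloop
 endfacet
 facet normal 0.833 0.237 0.499
  outer loop
   vertex 2.4 3.7 4.3
   vertex 3.8 1.3 3.1
   vertex 3.8 5.1 1.3
  endloop
 endfacet
 facet normal -0.256 0.805 0.535
  outer loop
   vertex 2.4 3.7 4.3
   vertex 1.9 5.8 0.9
   vertex 0.3 2.9 4.5
  endloop
 endfacet
 facet normal 0.208 0.846 0.492
  outer loop
   vertex 2.4 3.7 4.3
   vertex 3.8 5.1 1.3
   vertex 1.9 5.8 0.9
  endloop
 endfacet
 facet normal 0.073 -0.562 0.824
  outer loop
   vertex 2.0 1.8 3.6
   vertex 3.8 1.3 3.1
   vertex 0.3 2.9 4.5
  endloop
 endfacet
 facet normal -0.627 -0.447 -0.638
  outer loop
   vertex 2.0 1.8 3.6
   vertex 0.3 2.9 4.5
   vertex 1.9 5.8 0.9
  endloop
 endfacet
 facet normal -0.360 -0.528 -0.769
  outer loop
   vertex 2.0 1.8 3.6
   vertex 1.9 5.8 0.9
   vertex 3.8 1.3 3.1
  endloop
 endfacet
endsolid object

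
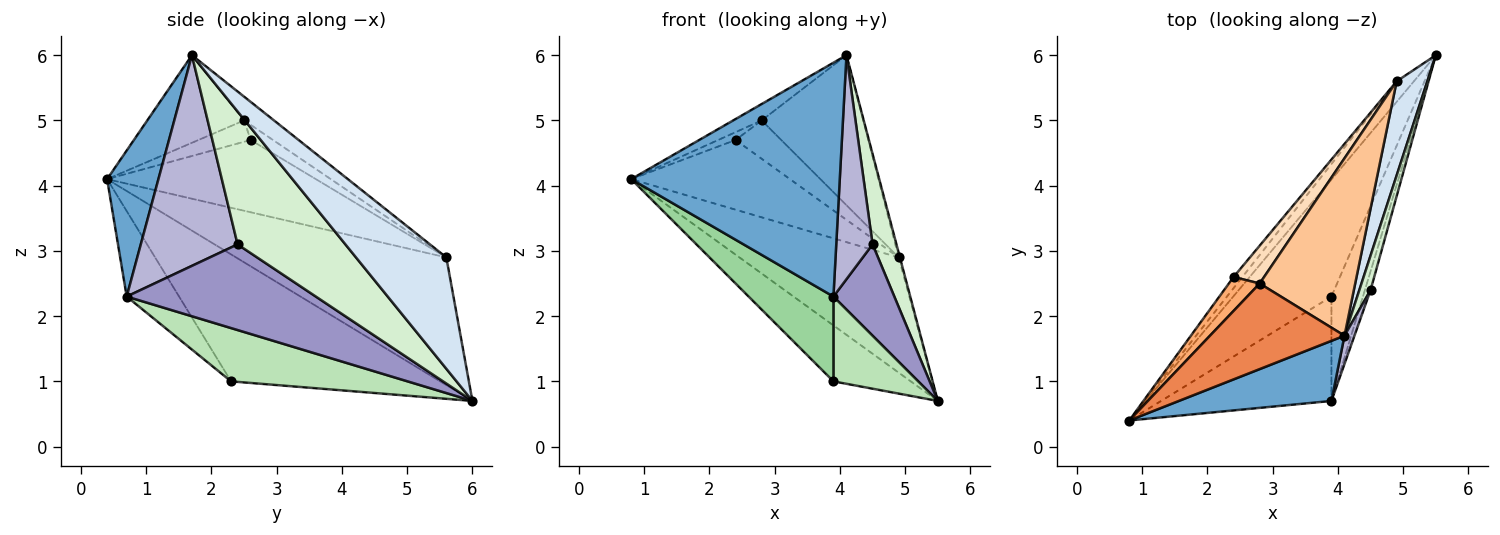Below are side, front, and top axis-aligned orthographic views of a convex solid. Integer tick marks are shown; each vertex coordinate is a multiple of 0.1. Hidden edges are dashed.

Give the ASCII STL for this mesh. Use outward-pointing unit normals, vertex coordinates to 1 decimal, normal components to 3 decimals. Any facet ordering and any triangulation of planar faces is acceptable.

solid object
 facet normal 0.232 -0.942 0.242
  outer loop
   vertex 3.9 0.7 2.3
   vertex 4.1 1.7 6.0
   vertex 0.8 0.4 4.1
  endloop
 endfacet
 facet normal -0.793 0.600 -0.107
  outer loop
   vertex 4.9 5.6 2.9
   vertex 5.5 6.0 0.7
   vertex 0.8 0.4 4.1
  endloop
 endfacet
 facet normal -0.792 0.602 -0.096
  outer loop
   vertex 4.9 5.6 2.9
   vertex 0.8 0.4 4.1
   vertex 2.4 2.6 4.7
  endloop
 endfacet
 facet normal 0.964 0.013 0.265
  outer loop
   vertex 4.9 5.6 2.9
   vertex 4.1 1.7 6.0
   vertex 5.5 6.0 0.7
  endloop
 endfacet
 facet normal -0.539 0.159 0.827
  outer loop
   vertex 2.8 2.5 5.0
   vertex 0.8 0.4 4.1
   vertex 4.1 1.7 6.0
  endloop
 endfacet
 facet normal -0.559 0.186 0.808
  outer loop
   vertex 2.8 2.5 5.0
   vertex 2.4 2.6 4.7
   vertex 0.8 0.4 4.1
  endloop
 endfacet
 facet normal -0.187 0.634 0.750
  outer loop
   vertex 2.8 2.5 5.0
   vertex 4.1 1.7 6.0
   vertex 4.9 5.6 2.9
  endloop
 endfacet
 facet normal -0.329 0.672 0.663
  outer loop
   vertex 2.8 2.5 5.0
   vertex 4.9 5.6 2.9
   vertex 2.4 2.6 4.7
  endloop
 endfacet
 facet normal -0.759 0.281 -0.587
  outer loop
   vertex 3.9 2.3 1.0
   vertex 0.8 0.4 4.1
   vertex 5.5 6.0 0.7
  endloop
 endfacet
 facet normal -0.363 -0.588 -0.723
  outer loop
   vertex 3.9 2.3 1.0
   vertex 3.9 0.7 2.3
   vertex 0.8 0.4 4.1
  endloop
 endfacet
 facet normal 0.795 -0.382 -0.470
  outer loop
   vertex 3.9 2.3 1.0
   vertex 5.5 6.0 0.7
   vertex 3.9 0.7 2.3
  endloop
 endfacet
 facet normal 0.973 -0.215 0.082
  outer loop
   vertex 4.5 2.4 3.1
   vertex 5.5 6.0 0.7
   vertex 4.1 1.7 6.0
  endloop
 endfacet
 facet normal 0.950 -0.306 -0.063
  outer loop
   vertex 4.5 2.4 3.1
   vertex 3.9 0.7 2.3
   vertex 5.5 6.0 0.7
  endloop
 endfacet
 facet normal 0.935 -0.351 0.044
  outer loop
   vertex 4.5 2.4 3.1
   vertex 4.1 1.7 6.0
   vertex 3.9 0.7 2.3
  endloop
 endfacet
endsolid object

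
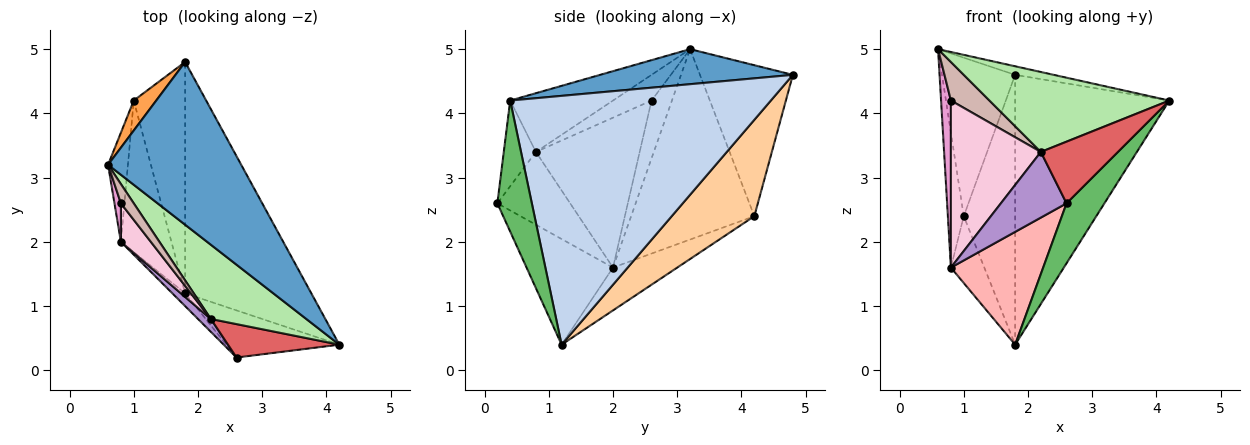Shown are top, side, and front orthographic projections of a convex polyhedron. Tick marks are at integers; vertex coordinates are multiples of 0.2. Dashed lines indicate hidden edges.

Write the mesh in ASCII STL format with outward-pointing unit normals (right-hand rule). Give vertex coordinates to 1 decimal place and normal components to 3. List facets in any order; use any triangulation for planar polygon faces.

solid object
 facet normal 0.254 0.051 0.966
  outer loop
   vertex 1.8 4.8 4.6
   vertex 0.6 3.2 5.0
   vertex 4.2 0.4 4.2
  endloop
 endfacet
 facet normal 0.789 0.467 -0.400
  outer loop
   vertex 1.8 1.2 0.4
   vertex 1.8 4.8 4.6
   vertex 4.2 0.4 4.2
  endloop
 endfacet
 facet normal -0.780 0.614 0.116
  outer loop
   vertex 1.0 4.2 2.4
   vertex 0.6 3.2 5.0
   vertex 1.8 4.8 4.6
  endloop
 endfacet
 facet normal 0.773 0.481 -0.413
  outer loop
   vertex 1.0 4.2 2.4
   vertex 1.8 4.8 4.6
   vertex 1.8 1.2 0.4
  endloop
 endfacet
 facet normal 0.582 -0.639 -0.502
  outer loop
   vertex 2.6 0.2 2.6
   vertex 1.8 1.2 0.4
   vertex 4.2 0.4 4.2
  endloop
 endfacet
 facet normal -0.386 -0.676 0.628
  outer loop
   vertex 2.2 0.8 3.4
   vertex 4.2 0.4 4.2
   vertex 0.6 3.2 5.0
  endloop
 endfacet
 facet normal -0.344 -0.826 0.447
  outer loop
   vertex 2.2 0.8 3.4
   vertex 2.6 0.2 2.6
   vertex 4.2 0.4 4.2
  endloop
 endfacet
 facet normal -0.681 -0.727 -0.083
  outer loop
   vertex 0.8 2.0 1.6
   vertex 1.8 1.2 0.4
   vertex 2.6 0.2 2.6
  endloop
 endfacet
 facet normal -0.736 -0.664 0.130
  outer loop
   vertex 0.8 2.0 1.6
   vertex 2.6 0.2 2.6
   vertex 2.2 0.8 3.4
  endloop
 endfacet
 facet normal -0.987 0.127 -0.103
  outer loop
   vertex 0.8 2.0 1.6
   vertex 0.6 3.2 5.0
   vertex 1.0 4.2 2.4
  endloop
 endfacet
 facet normal -0.613 0.319 -0.723
  outer loop
   vertex 0.8 2.0 1.6
   vertex 1.0 4.2 2.4
   vertex 1.8 1.2 0.4
  endloop
 endfacet
 facet normal -0.667 -0.667 0.333
  outer loop
   vertex 0.8 2.6 4.2
   vertex 2.2 0.8 3.4
   vertex 0.6 3.2 5.0
  endloop
 endfacet
 facet normal -0.897 -0.432 0.100
  outer loop
   vertex 0.8 2.6 4.2
   vertex 0.6 3.2 5.0
   vertex 0.8 2.0 1.6
  endloop
 endfacet
 facet normal -0.747 -0.648 0.149
  outer loop
   vertex 0.8 2.6 4.2
   vertex 0.8 2.0 1.6
   vertex 2.2 0.8 3.4
  endloop
 endfacet
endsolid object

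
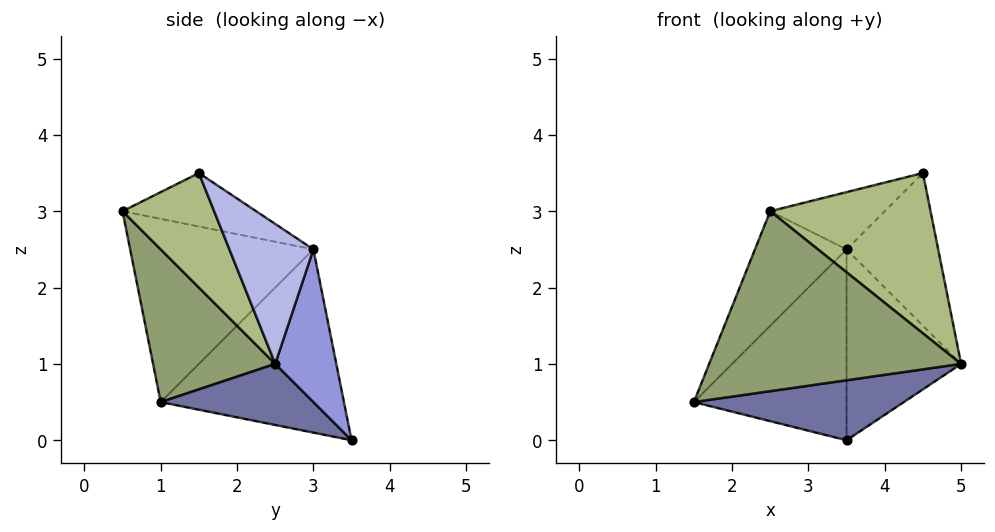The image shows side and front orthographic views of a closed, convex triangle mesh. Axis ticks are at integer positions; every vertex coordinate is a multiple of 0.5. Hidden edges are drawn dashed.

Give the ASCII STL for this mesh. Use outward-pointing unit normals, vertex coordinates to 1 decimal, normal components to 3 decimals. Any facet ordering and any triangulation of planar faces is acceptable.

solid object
 facet normal 0.299 -0.412 -0.861
  outer loop
   vertex 3.5 3.5 0.0
   vertex 5.0 2.5 1.0
   vertex 1.5 1.0 0.5
  endloop
 endfacet
 facet normal -0.762 0.635 0.127
  outer loop
   vertex 3.5 3.0 2.5
   vertex 3.5 3.5 0.0
   vertex 1.5 1.0 0.5
  endloop
 endfacet
 facet normal 0.463 0.869 0.174
  outer loop
   vertex 3.5 3.0 2.5
   vertex 5.0 2.5 1.0
   vertex 3.5 3.5 0.0
  endloop
 endfacet
 facet normal 0.621 0.677 0.395
  outer loop
   vertex 3.5 3.0 2.5
   vertex 4.5 1.5 3.5
   vertex 5.0 2.5 1.0
  endloop
 endfacet
 facet normal 0.411 -0.848 -0.334
  outer loop
   vertex 2.5 0.5 3.0
   vertex 1.5 1.0 0.5
   vertex 5.0 2.5 1.0
  endloop
 endfacet
 facet normal 0.482 -0.843 -0.241
  outer loop
   vertex 2.5 0.5 3.0
   vertex 5.0 2.5 1.0
   vertex 4.5 1.5 3.5
  endloop
 endfacet
 facet normal -0.816 0.408 0.408
  outer loop
   vertex 2.5 0.5 3.0
   vertex 3.5 3.0 2.5
   vertex 1.5 1.0 0.5
  endloop
 endfacet
 facet normal -0.379 0.325 0.866
  outer loop
   vertex 2.5 0.5 3.0
   vertex 4.5 1.5 3.5
   vertex 3.5 3.0 2.5
  endloop
 endfacet
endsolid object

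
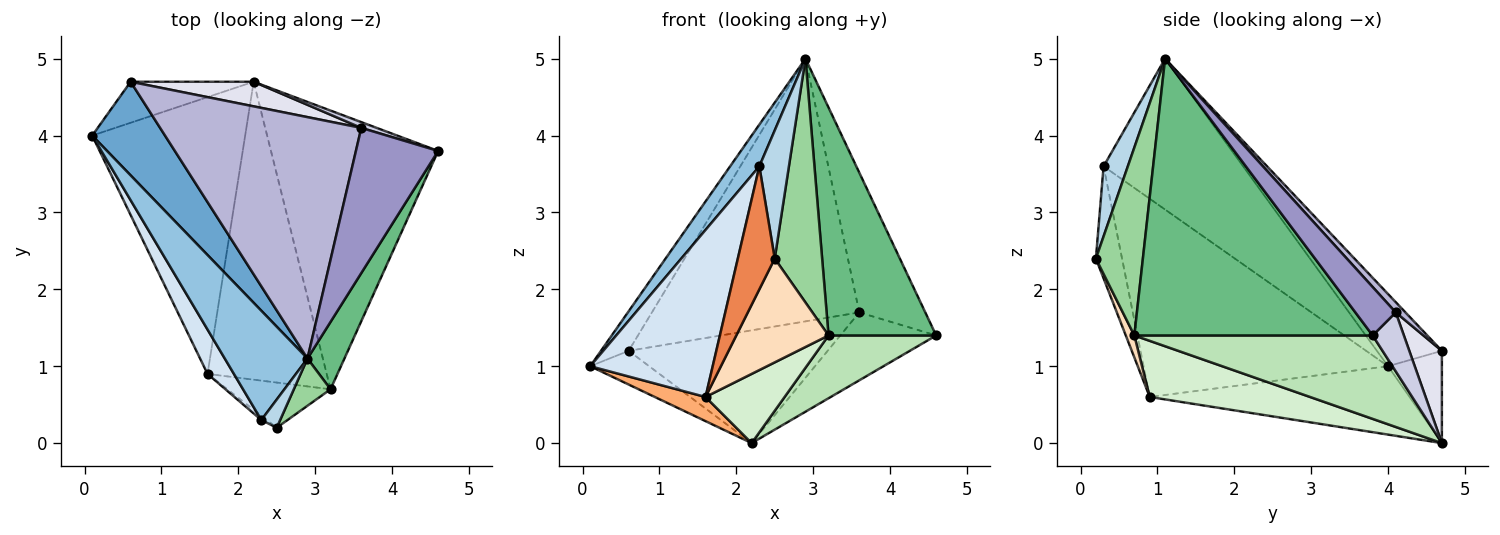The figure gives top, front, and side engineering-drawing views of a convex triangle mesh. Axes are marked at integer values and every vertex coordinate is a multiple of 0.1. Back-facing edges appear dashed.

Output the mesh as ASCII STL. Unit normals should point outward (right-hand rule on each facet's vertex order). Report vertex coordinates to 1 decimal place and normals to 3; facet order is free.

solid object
 facet normal -0.674 0.287 0.680
  outer loop
   vertex 0.6 4.7 1.2
   vertex 0.1 4.0 1.0
   vertex 2.9 1.1 5.0
  endloop
 endfacet
 facet normal -0.862 -0.181 0.473
  outer loop
   vertex 2.3 0.3 3.6
   vertex 2.9 1.1 5.0
   vertex 0.1 4.0 1.0
  endloop
 endfacet
 facet normal 0.625 -0.762 0.168
  outer loop
   vertex 2.3 0.3 3.6
   vertex 2.5 0.2 2.4
   vertex 2.9 1.1 5.0
  endloop
 endfacet
 facet normal -0.888 -0.445 0.118
  outer loop
   vertex 2.3 0.3 3.6
   vertex 0.1 4.0 1.0
   vertex 1.6 0.9 0.6
  endloop
 endfacet
 facet normal -0.578 -0.816 -0.028
  outer loop
   vertex 2.3 0.3 3.6
   vertex 1.6 0.9 0.6
   vertex 2.5 0.2 2.4
  endloop
 endfacet
 facet normal -0.407 -0.079 -0.910
  outer loop
   vertex 2.2 4.7 0.0
   vertex 1.6 0.9 0.6
   vertex 0.1 4.0 1.0
  endloop
 endfacet
 facet normal -0.501 0.549 -0.669
  outer loop
   vertex 2.2 4.7 0.0
   vertex 0.1 4.0 1.0
   vertex 0.6 4.7 1.2
  endloop
 endfacet
 facet normal 0.085 -0.914 -0.398
  outer loop
   vertex 3.2 0.7 1.4
   vertex 2.5 0.2 2.4
   vertex 1.6 0.9 0.6
  endloop
 endfacet
 facet normal 0.905 -0.409 0.121
  outer loop
   vertex 3.2 0.7 1.4
   vertex 4.6 3.8 1.4
   vertex 2.9 1.1 5.0
  endloop
 endfacet
 facet normal 0.697 -0.704 0.136
  outer loop
   vertex 3.2 0.7 1.4
   vertex 2.9 1.1 5.0
   vertex 2.5 0.2 2.4
  endloop
 endfacet
 facet normal 0.438 -0.198 -0.877
  outer loop
   vertex 3.2 0.7 1.4
   vertex 2.2 4.7 0.0
   vertex 4.6 3.8 1.4
  endloop
 endfacet
 facet normal 0.417 -0.206 -0.885
  outer loop
   vertex 3.2 0.7 1.4
   vertex 1.6 0.9 0.6
   vertex 2.2 4.7 0.0
  endloop
 endfacet
 facet normal 0.391 0.638 0.663
  outer loop
   vertex 3.6 4.1 1.7
   vertex 2.9 1.1 5.0
   vertex 4.6 3.8 1.4
  endloop
 endfacet
 facet normal 0.034 0.736 0.676
  outer loop
   vertex 3.6 4.1 1.7
   vertex 0.6 4.7 1.2
   vertex 2.9 1.1 5.0
  endloop
 endfacet
 facet normal 0.308 0.948 0.080
  outer loop
   vertex 3.6 4.1 1.7
   vertex 4.6 3.8 1.4
   vertex 2.2 4.7 0.0
  endloop
 endfacet
 facet normal 0.158 0.965 0.210
  outer loop
   vertex 3.6 4.1 1.7
   vertex 2.2 4.7 0.0
   vertex 0.6 4.7 1.2
  endloop
 endfacet
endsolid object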